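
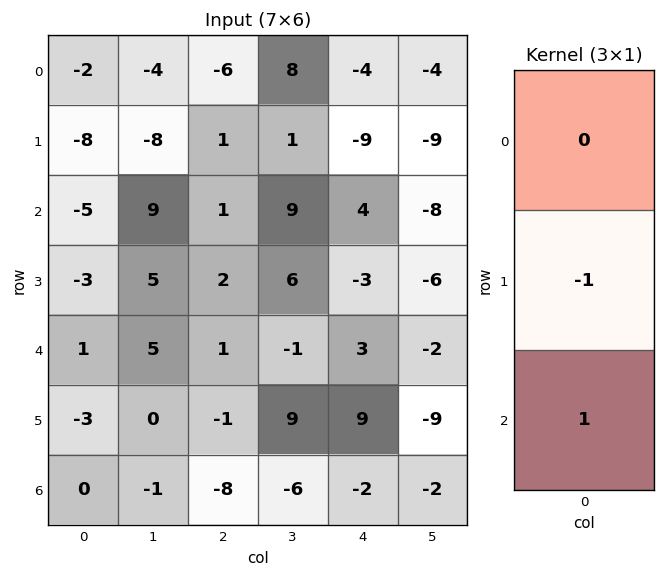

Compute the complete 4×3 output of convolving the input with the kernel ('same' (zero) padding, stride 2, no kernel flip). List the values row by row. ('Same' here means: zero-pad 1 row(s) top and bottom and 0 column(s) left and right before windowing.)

Output[0,0]: The receptive field on the zero-padded input at this output position is [0 / -2 / -8]. Elementwise product with the kernel and sum: -2·-1 + -8·1.

-6 7 -5
2 1 -7
-4 -2 6
0 8 2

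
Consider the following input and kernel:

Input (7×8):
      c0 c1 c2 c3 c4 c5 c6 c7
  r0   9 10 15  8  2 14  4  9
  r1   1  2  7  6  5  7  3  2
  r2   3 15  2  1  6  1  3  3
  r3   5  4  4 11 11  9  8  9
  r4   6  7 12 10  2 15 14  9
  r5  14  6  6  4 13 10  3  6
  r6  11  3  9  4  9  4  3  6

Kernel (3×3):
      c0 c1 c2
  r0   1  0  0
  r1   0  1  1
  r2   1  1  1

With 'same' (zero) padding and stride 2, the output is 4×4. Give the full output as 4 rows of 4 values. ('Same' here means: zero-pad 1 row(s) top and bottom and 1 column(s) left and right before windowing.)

Output[0,0]: The receptive field on the zero-padded input at this output position is [0 0 0 / 0 9 10 / 0 1 2]. Elementwise product with the kernel and sum: 0·1 + 9·1 + 10·1 + 0·1 + 1·1 + 2·1.

22 38 34 25
27 24 44 39
33 42 55 51
14 19 17 19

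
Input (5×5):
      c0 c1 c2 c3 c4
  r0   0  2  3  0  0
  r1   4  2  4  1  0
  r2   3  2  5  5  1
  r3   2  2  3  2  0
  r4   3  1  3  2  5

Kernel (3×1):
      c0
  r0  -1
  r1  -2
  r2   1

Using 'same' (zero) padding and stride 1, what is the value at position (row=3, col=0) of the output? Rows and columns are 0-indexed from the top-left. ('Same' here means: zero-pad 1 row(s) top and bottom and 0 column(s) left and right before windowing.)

The receptive field on the zero-padded input at this output position is [3 / 2 / 3]. Elementwise product with the kernel and sum: 3·-1 + 2·-2 + 3·1.

-4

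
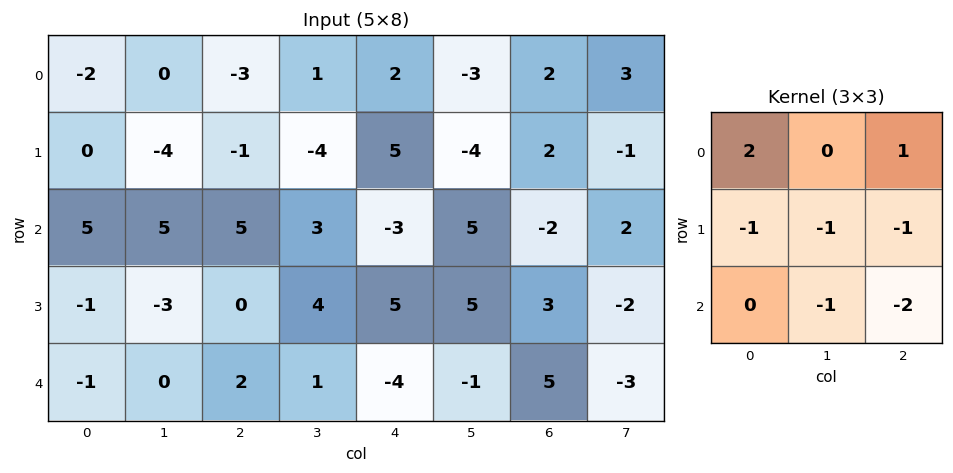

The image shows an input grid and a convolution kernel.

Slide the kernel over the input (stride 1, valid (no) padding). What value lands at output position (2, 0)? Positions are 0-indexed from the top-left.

15

The receptive field on the input at this output position is [5 5 5 / -1 -3 0 / -1 0 2]. Elementwise product with the kernel and sum: 5·2 + 5·1 + -1·-1 + -3·-1 + 0·-1 + 0·-1 + 2·-2.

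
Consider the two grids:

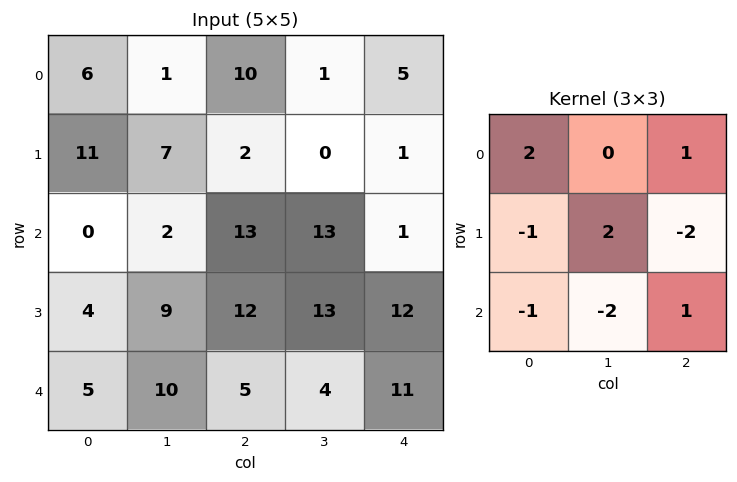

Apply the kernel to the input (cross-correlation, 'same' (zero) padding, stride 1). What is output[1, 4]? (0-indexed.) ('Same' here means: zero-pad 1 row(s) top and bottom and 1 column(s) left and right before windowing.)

The receptive field on the zero-padded input at this output position is [1 5 0 / 0 1 0 / 13 1 0]. Elementwise product with the kernel and sum: 1·2 + 0·1 + 0·-1 + 1·2 + 0·-2 + 13·-1 + 1·-2 + 0·1.

-11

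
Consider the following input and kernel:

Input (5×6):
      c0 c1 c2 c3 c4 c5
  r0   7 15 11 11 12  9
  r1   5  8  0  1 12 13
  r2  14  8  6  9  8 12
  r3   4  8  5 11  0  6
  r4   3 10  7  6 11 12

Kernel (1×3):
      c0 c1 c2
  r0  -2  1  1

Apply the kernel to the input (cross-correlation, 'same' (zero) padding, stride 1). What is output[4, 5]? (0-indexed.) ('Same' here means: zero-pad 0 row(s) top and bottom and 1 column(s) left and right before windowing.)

-10

The receptive field on the zero-padded input at this output position is [11 12 0]. Elementwise product with the kernel and sum: 11·-2 + 12·1 + 0·1.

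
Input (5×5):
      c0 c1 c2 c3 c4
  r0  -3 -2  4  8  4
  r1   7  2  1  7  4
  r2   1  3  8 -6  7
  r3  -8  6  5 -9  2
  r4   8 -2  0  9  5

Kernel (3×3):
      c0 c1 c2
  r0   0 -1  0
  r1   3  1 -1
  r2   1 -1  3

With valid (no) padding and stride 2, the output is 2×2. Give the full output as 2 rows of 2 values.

46 33
-16 16

Output[0,0]: The receptive field on the input at this output position is [-3 -2 4 / 7 2 1 / 1 3 8]. Elementwise product with the kernel and sum: -2·-1 + 7·3 + 2·1 + 1·-1 + 1·1 + 3·-1 + 8·3.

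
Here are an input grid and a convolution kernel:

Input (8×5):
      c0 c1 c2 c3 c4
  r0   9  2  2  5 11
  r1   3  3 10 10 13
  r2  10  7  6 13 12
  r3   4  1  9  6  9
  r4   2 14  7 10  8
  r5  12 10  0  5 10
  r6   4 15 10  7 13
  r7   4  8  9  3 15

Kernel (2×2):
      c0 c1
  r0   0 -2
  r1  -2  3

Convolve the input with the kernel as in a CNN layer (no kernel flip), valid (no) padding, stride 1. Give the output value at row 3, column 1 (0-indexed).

-25

The receptive field on the input at this output position is [1 9 / 14 7]. Elementwise product with the kernel and sum: 9·-2 + 14·-2 + 7·3.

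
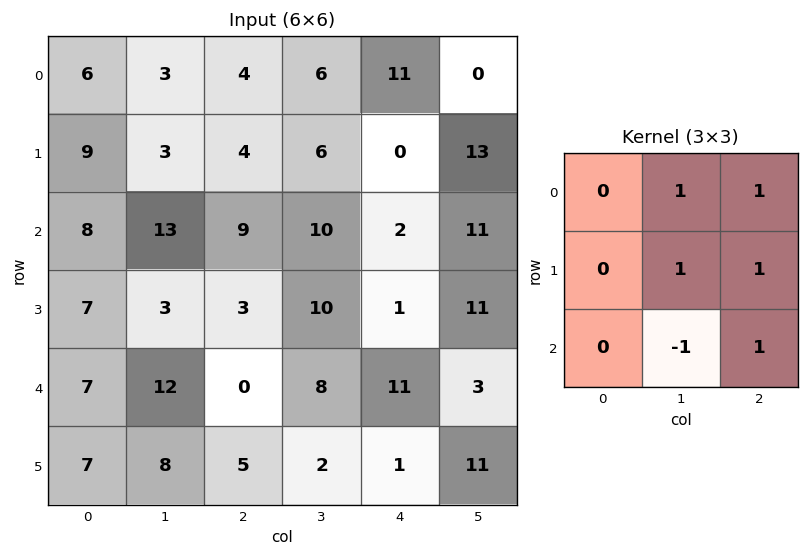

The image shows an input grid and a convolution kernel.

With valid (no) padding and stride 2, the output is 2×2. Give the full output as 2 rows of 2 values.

Output[0,0]: The receptive field on the input at this output position is [6 3 4 / 9 3 4 / 8 13 9]. Elementwise product with the kernel and sum: 3·1 + 4·1 + 3·1 + 4·1 + 13·-1 + 9·1.

10 15
16 26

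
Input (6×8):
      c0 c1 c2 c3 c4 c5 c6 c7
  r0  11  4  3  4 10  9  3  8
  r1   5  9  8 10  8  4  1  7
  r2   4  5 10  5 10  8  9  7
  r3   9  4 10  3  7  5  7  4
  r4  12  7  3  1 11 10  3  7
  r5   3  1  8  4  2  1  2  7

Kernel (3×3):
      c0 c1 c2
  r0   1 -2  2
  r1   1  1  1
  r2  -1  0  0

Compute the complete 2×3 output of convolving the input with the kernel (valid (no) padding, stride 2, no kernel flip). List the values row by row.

Output[0,0]: The receptive field on the input at this output position is [11 4 3 / 5 9 8 / 4 5 10]. Elementwise product with the kernel and sum: 11·1 + 4·-2 + 3·2 + 5·1 + 9·1 + 8·1 + 4·-1.
Output[0,1]: The receptive field on the input at this output position is [3 4 10 / 8 10 8 / 10 5 10]. Elementwise product with the kernel and sum: 3·1 + 4·-2 + 10·2 + 8·1 + 10·1 + 8·1 + 10·-1.

27 31 1
25 37 20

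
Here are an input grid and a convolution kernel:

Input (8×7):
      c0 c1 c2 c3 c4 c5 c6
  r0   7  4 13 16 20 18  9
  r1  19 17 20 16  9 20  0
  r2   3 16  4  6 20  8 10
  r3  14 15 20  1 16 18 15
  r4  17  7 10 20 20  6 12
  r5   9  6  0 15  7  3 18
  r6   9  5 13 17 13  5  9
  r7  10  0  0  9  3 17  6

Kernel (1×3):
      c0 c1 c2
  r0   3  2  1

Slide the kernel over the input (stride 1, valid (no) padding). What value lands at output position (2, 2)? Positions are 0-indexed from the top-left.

The receptive field on the input at this output position is [4 6 20]. Elementwise product with the kernel and sum: 4·3 + 6·2 + 20·1.

44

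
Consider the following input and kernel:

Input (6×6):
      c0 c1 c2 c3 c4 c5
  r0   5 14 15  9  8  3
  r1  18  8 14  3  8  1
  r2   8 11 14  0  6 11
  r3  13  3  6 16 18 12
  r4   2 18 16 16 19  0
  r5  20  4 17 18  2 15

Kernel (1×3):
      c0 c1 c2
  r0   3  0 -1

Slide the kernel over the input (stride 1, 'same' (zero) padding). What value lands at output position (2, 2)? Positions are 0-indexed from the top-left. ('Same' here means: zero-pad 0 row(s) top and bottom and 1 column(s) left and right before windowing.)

The receptive field on the zero-padded input at this output position is [11 14 0]. Elementwise product with the kernel and sum: 11·3 + 0·-1.

33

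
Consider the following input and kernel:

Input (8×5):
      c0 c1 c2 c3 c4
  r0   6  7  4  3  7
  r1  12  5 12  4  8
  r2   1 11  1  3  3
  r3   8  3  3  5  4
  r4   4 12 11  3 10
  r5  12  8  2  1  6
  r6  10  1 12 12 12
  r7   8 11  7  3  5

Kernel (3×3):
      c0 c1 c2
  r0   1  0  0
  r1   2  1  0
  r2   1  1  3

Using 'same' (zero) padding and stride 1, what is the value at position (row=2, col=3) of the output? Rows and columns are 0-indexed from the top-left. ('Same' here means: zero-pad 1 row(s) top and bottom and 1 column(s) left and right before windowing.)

37

The receptive field on the zero-padded input at this output position is [12 4 8 / 1 3 3 / 3 5 4]. Elementwise product with the kernel and sum: 12·1 + 1·2 + 3·1 + 3·1 + 5·1 + 4·3.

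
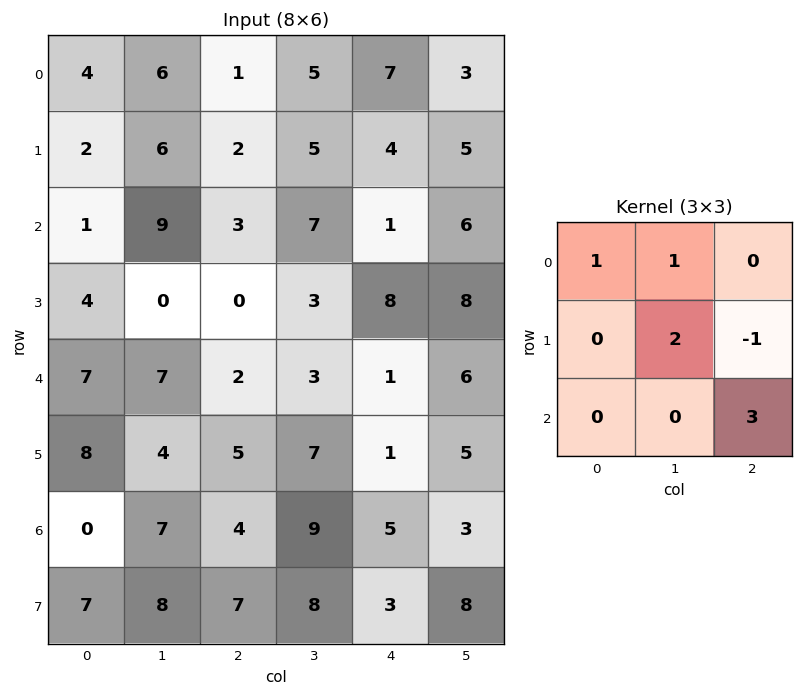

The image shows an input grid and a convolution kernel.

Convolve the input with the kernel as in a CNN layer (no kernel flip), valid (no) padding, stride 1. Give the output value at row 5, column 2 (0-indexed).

The receptive field on the input at this output position is [5 7 1 / 4 9 5 / 7 8 3]. Elementwise product with the kernel and sum: 5·1 + 7·1 + 9·2 + 5·-1 + 3·3.

34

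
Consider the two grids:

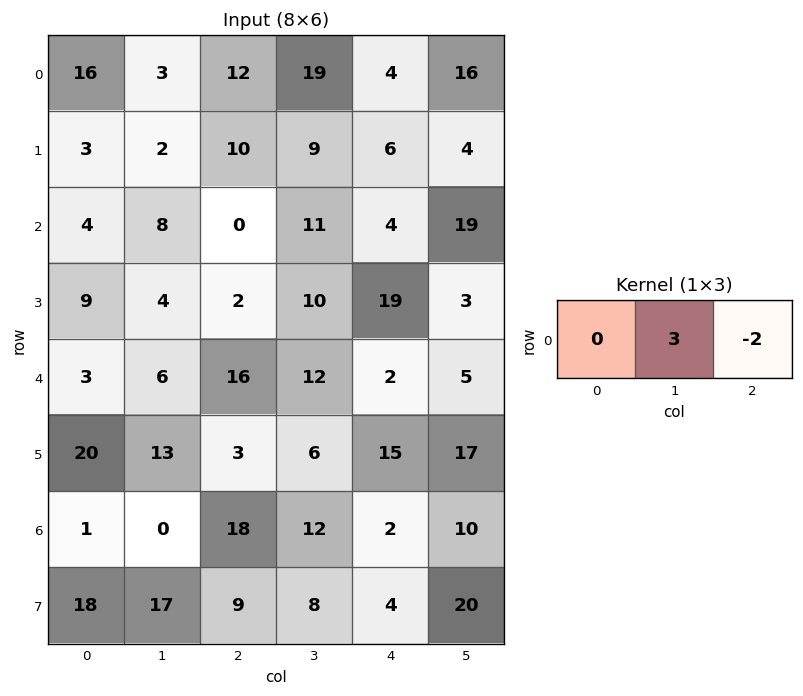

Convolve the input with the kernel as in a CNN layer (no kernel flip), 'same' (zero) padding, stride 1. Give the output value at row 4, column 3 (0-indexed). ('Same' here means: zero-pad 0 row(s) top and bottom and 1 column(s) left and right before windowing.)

32

The receptive field on the zero-padded input at this output position is [16 12 2]. Elementwise product with the kernel and sum: 12·3 + 2·-2.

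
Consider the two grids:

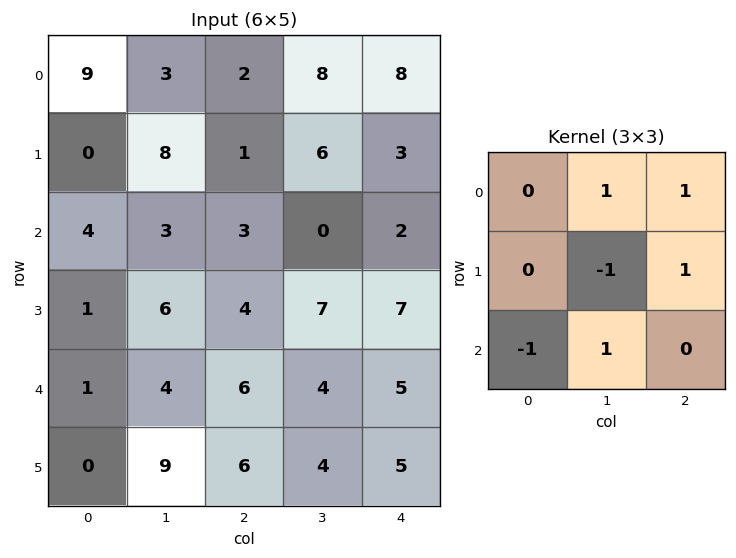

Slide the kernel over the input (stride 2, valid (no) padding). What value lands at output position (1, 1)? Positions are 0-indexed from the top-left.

The receptive field on the input at this output position is [3 0 2 / 4 7 7 / 6 4 5]. Elementwise product with the kernel and sum: 0·1 + 2·1 + 7·-1 + 7·1 + 6·-1 + 4·1.

0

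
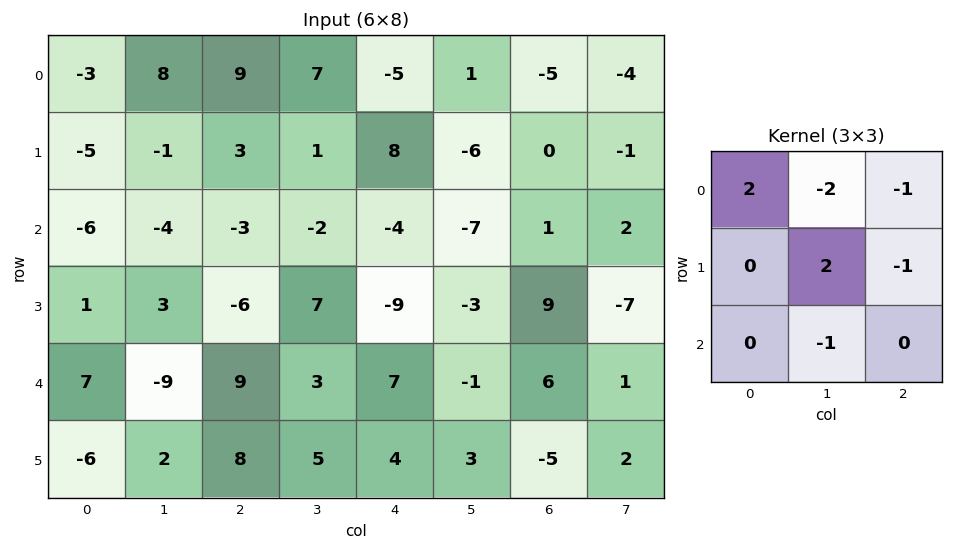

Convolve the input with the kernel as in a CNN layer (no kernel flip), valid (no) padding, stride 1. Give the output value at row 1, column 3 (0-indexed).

The receptive field on the input at this output position is [1 8 -6 / -2 -4 -7 / 7 -9 -3]. Elementwise product with the kernel and sum: 1·2 + 8·-2 + -6·-1 + -4·2 + -7·-1 + -9·-1.

0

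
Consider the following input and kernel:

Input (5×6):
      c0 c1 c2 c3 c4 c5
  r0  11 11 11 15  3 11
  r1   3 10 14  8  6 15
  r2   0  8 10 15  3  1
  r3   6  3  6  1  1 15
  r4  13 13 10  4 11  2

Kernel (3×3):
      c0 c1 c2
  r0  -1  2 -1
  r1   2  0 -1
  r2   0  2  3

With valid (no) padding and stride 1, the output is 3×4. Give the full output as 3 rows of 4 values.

Output[0,0]: The receptive field on the input at this output position is [11 11 11 / 3 10 14 / 0 8 10]. Elementwise product with the kernel and sum: 11·-1 + 11·2 + 11·-1 + 3·2 + 14·-1 + 8·2 + 10·3.
Output[0,1]: The receptive field on the input at this output position is [11 11 15 / 10 14 8 / 8 10 15]. Elementwise product with the kernel and sum: 11·-1 + 11·2 + 15·-1 + 10·2 + 8·-1 + 10·2 + 15·3.

38 73 77 -10
17 26 18 65
68 34 69 5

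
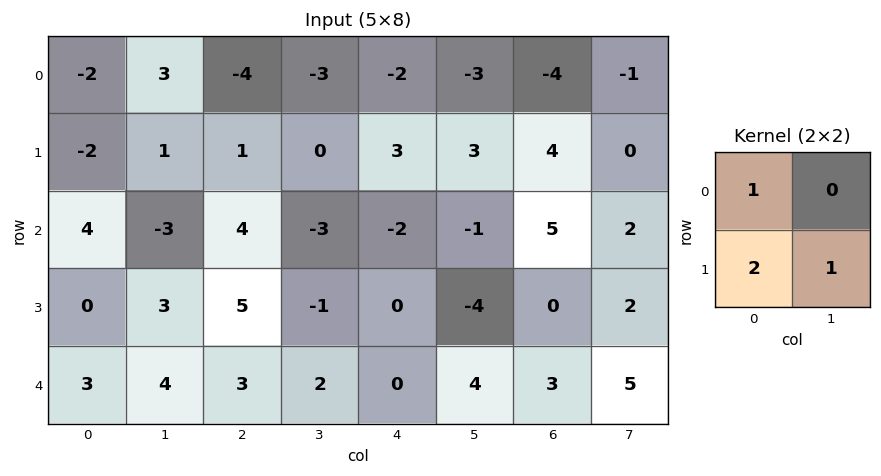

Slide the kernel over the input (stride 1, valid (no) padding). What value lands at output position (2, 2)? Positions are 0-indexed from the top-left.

The receptive field on the input at this output position is [4 -3 / 5 -1]. Elementwise product with the kernel and sum: 4·1 + 5·2 + -1·1.

13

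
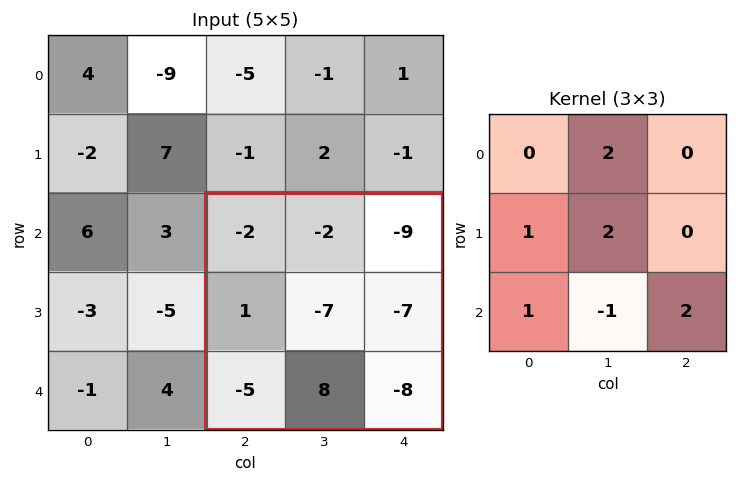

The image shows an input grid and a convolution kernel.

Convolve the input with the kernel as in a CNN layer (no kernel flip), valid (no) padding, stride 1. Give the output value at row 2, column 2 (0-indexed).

The receptive field on the input at this output position is [-2 -2 -9 / 1 -7 -7 / -5 8 -8]. Elementwise product with the kernel and sum: -2·2 + 1·1 + -7·2 + -5·1 + 8·-1 + -8·2.

-46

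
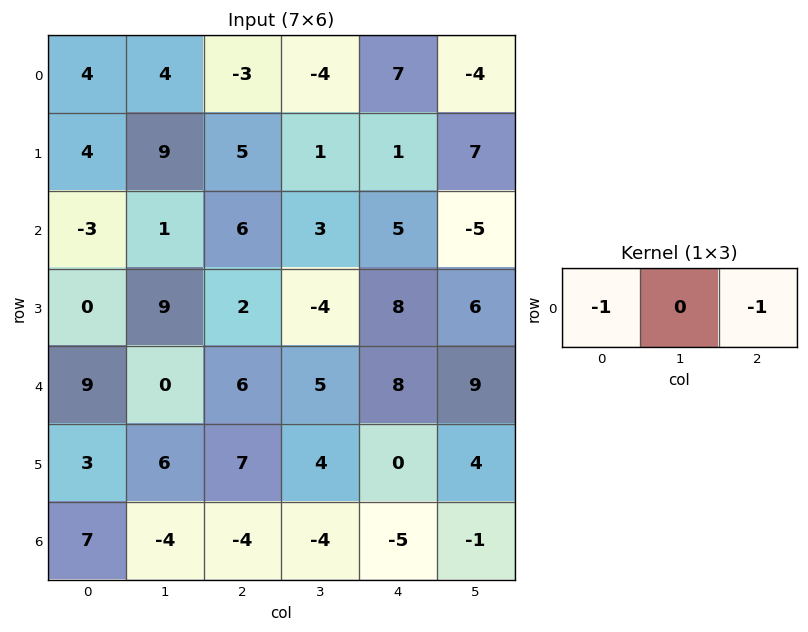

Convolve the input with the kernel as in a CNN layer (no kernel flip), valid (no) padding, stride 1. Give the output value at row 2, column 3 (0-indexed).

The receptive field on the input at this output position is [3 5 -5]. Elementwise product with the kernel and sum: 3·-1 + -5·-1.

2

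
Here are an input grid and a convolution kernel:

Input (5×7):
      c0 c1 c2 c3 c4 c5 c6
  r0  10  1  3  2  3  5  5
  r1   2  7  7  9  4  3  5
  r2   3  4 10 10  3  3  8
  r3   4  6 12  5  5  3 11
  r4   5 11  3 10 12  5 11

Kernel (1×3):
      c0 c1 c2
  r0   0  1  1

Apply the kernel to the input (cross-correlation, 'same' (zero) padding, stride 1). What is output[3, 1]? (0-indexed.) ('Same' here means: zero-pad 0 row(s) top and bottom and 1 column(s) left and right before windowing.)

The receptive field on the zero-padded input at this output position is [4 6 12]. Elementwise product with the kernel and sum: 6·1 + 12·1.

18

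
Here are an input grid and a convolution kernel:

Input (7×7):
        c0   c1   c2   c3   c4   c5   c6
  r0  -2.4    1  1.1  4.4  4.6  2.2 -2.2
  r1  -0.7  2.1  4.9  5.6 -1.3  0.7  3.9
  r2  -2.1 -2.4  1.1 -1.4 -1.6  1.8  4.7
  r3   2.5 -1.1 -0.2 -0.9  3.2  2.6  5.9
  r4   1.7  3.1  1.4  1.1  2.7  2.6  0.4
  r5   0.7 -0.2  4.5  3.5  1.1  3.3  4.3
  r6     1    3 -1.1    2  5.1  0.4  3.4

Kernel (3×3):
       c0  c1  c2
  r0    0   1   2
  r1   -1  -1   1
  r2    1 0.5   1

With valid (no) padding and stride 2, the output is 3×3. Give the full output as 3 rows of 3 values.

Output[0,0]: The receptive field on the input at this output position is [-2.4 1 1.1 / -0.7 2.1 4.9 / -2.1 -2.4 1.1]. Elementwise product with the kernel and sum: 1·1 + 1.1·2 + -0.7·-1 + 2.1·-1 + 4.9·1 + -2.1·1 + -2.4·0.5 + 1.1·1.

4.5 0.6 6.3
2.85 4.35 15.7
11.3 4.6 12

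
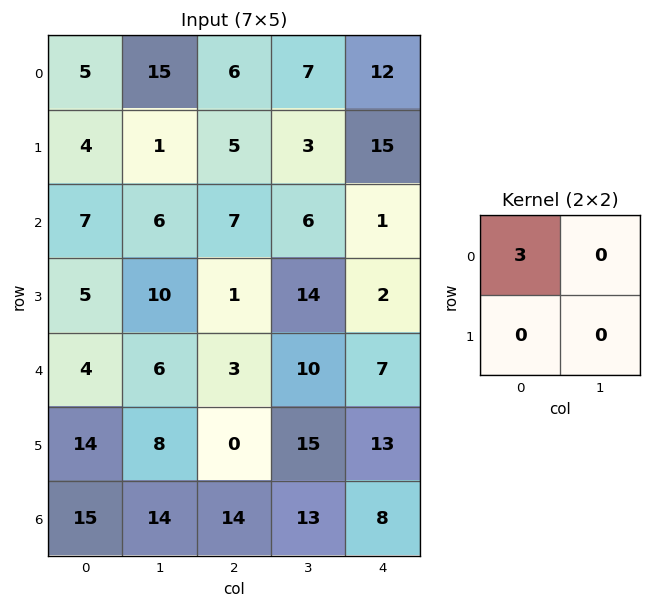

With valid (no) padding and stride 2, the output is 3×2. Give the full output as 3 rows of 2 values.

15 18
21 21
12 9

Output[0,0]: The receptive field on the input at this output position is [5 15 / 4 1]. Elementwise product with the kernel and sum: 5·3.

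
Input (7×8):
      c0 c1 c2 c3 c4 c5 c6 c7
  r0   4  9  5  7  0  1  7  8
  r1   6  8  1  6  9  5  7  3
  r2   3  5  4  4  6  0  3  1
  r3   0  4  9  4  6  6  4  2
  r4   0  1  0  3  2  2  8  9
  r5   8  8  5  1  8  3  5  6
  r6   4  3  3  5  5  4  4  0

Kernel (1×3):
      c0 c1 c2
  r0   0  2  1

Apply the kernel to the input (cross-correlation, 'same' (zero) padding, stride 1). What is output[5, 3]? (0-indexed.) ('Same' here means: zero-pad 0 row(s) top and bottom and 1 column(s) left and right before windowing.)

The receptive field on the zero-padded input at this output position is [5 1 8]. Elementwise product with the kernel and sum: 1·2 + 8·1.

10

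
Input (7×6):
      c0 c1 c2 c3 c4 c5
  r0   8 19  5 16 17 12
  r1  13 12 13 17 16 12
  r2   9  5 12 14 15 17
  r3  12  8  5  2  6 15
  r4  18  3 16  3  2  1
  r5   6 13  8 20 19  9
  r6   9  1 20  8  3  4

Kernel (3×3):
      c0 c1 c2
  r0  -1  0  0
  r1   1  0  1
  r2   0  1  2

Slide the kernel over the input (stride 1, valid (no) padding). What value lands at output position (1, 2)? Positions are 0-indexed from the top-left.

The receptive field on the input at this output position is [13 17 16 / 12 14 15 / 5 2 6]. Elementwise product with the kernel and sum: 13·-1 + 12·1 + 15·1 + 2·1 + 6·2.

28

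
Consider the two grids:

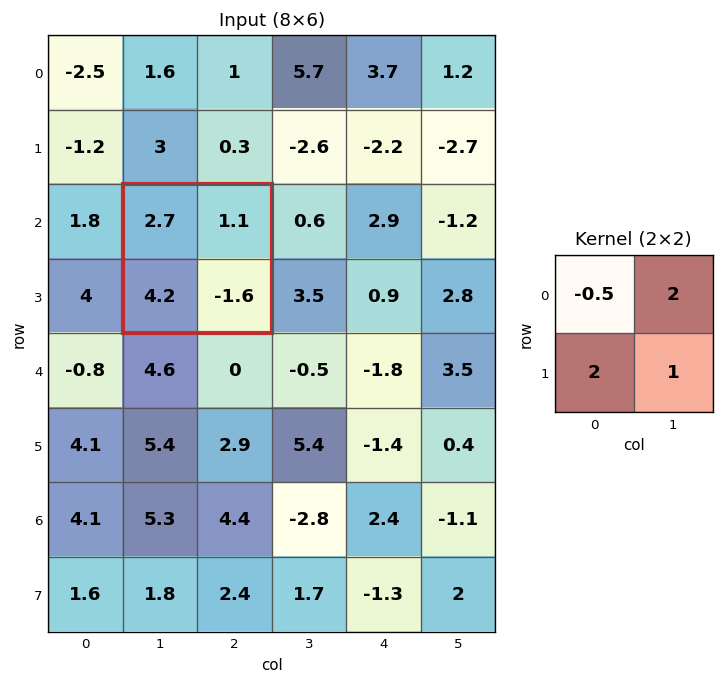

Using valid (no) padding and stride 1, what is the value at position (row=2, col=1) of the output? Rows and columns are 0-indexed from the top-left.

7.65

The receptive field on the input at this output position is [2.7 1.1 / 4.2 -1.6]. Elementwise product with the kernel and sum: 2.7·-0.5 + 1.1·2 + 4.2·2 + -1.6·1.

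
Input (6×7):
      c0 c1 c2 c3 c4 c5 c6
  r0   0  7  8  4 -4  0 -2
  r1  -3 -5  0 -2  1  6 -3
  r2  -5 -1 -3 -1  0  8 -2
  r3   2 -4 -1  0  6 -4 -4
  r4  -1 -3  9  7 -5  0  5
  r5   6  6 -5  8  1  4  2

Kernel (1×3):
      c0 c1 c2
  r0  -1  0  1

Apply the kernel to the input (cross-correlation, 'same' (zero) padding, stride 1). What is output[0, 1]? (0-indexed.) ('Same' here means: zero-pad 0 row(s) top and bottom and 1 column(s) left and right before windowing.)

The receptive field on the zero-padded input at this output position is [0 7 8]. Elementwise product with the kernel and sum: 0·-1 + 8·1.

8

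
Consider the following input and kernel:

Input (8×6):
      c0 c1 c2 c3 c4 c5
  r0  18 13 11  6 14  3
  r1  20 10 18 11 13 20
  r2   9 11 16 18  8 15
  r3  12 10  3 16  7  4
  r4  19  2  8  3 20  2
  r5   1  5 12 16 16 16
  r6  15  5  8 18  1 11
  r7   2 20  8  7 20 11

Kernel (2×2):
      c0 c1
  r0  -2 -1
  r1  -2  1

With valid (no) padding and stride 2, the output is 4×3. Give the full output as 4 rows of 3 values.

Output[0,0]: The receptive field on the input at this output position is [18 13 / 20 10]. Elementwise product with the kernel and sum: 18·-2 + 13·-1 + 20·-2 + 10·1.
Output[0,1]: The receptive field on the input at this output position is [11 6 / 18 11]. Elementwise product with the kernel and sum: 11·-2 + 6·-1 + 18·-2 + 11·1.

-79 -53 -37
-43 -40 -41
-37 -27 -58
-19 -43 -42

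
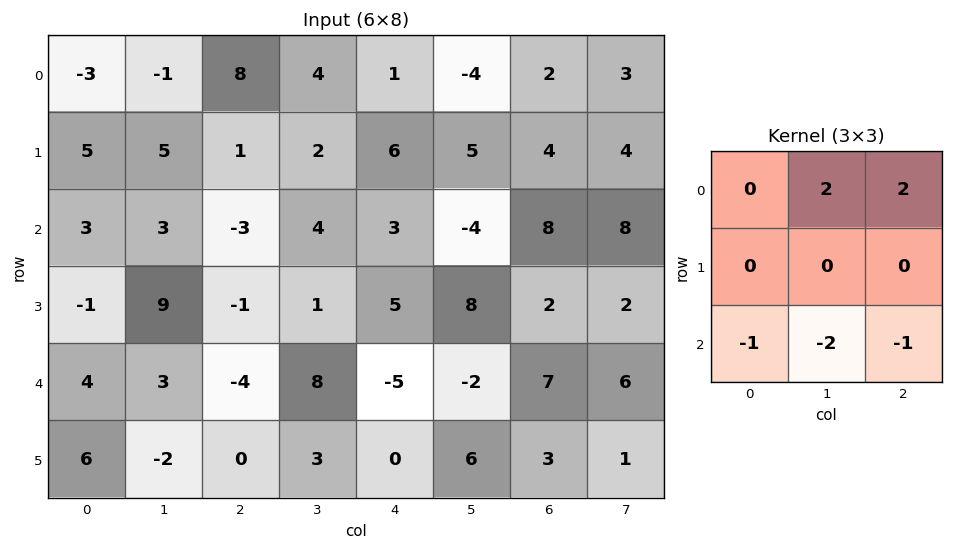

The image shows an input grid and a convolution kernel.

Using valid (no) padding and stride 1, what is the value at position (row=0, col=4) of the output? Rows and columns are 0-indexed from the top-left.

The receptive field on the input at this output position is [1 -4 2 / 6 5 4 / 3 -4 8]. Elementwise product with the kernel and sum: -4·2 + 2·2 + 3·-1 + -4·-2 + 8·-1.

-7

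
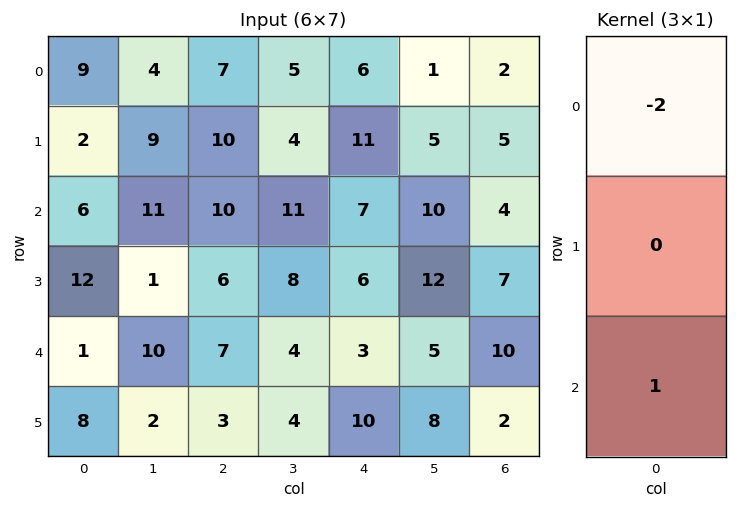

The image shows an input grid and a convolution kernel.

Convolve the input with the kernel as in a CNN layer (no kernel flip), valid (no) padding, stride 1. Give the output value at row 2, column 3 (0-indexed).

-18

The receptive field on the input at this output position is [11 / 8 / 4]. Elementwise product with the kernel and sum: 11·-2 + 4·1.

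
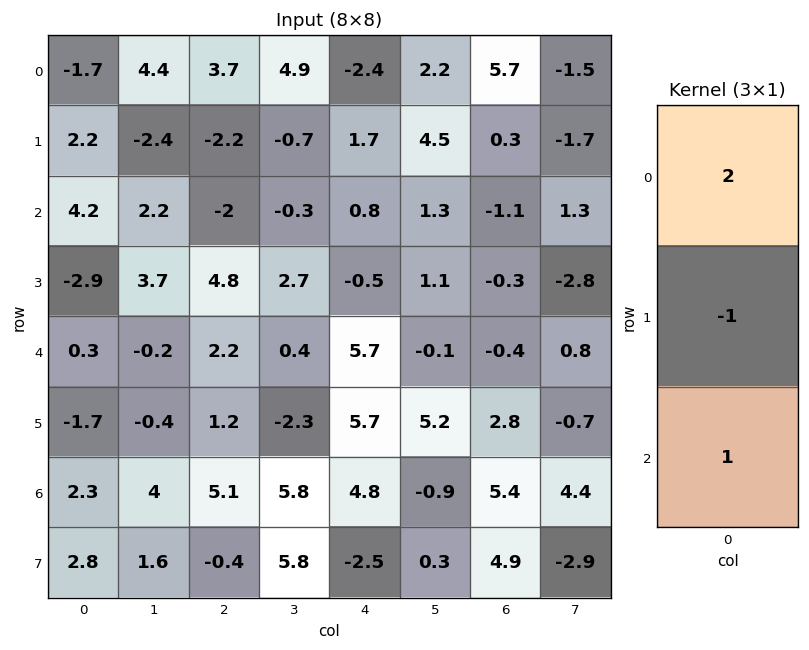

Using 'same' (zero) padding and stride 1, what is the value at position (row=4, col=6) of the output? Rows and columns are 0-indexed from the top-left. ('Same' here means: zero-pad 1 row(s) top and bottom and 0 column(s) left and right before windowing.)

The receptive field on the zero-padded input at this output position is [-0.3 / -0.4 / 2.8]. Elementwise product with the kernel and sum: -0.3·2 + -0.4·-1 + 2.8·1.

2.6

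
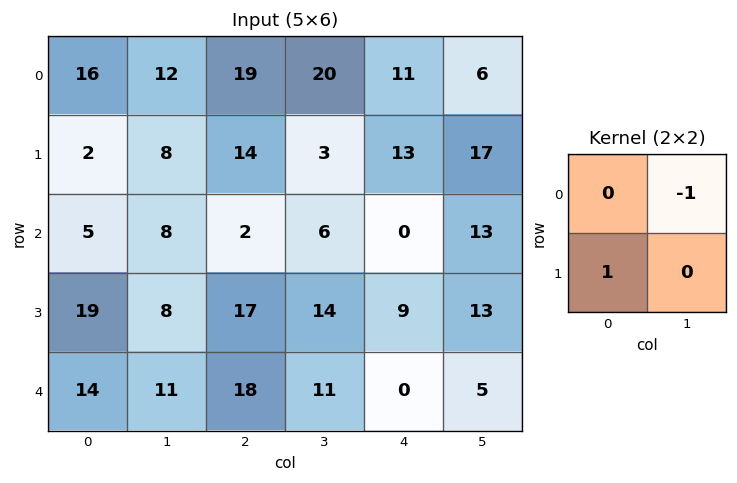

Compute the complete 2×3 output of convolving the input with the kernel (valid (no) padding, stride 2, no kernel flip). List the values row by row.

-10 -6 7
11 11 -4

Output[0,0]: The receptive field on the input at this output position is [16 12 / 2 8]. Elementwise product with the kernel and sum: 12·-1 + 2·1.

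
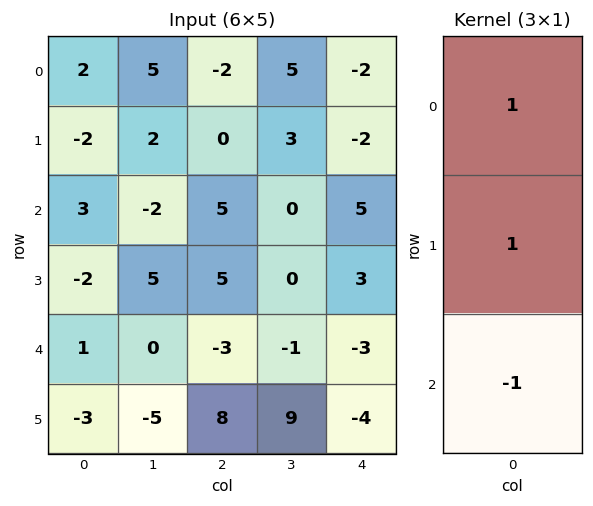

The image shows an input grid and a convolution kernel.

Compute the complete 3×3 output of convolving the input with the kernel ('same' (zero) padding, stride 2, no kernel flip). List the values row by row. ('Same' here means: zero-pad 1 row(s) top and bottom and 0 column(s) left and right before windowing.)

Output[0,0]: The receptive field on the zero-padded input at this output position is [0 / 2 / -2]. Elementwise product with the kernel and sum: 0·1 + 2·1 + -2·-1.

4 -2 0
3 0 0
2 -6 4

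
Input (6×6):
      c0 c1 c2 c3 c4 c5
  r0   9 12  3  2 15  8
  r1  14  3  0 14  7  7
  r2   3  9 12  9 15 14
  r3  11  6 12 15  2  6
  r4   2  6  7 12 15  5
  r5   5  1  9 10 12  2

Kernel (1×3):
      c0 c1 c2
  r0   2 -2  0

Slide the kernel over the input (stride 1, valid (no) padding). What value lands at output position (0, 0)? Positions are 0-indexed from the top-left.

The receptive field on the input at this output position is [9 12 3]. Elementwise product with the kernel and sum: 9·2 + 12·-2.

-6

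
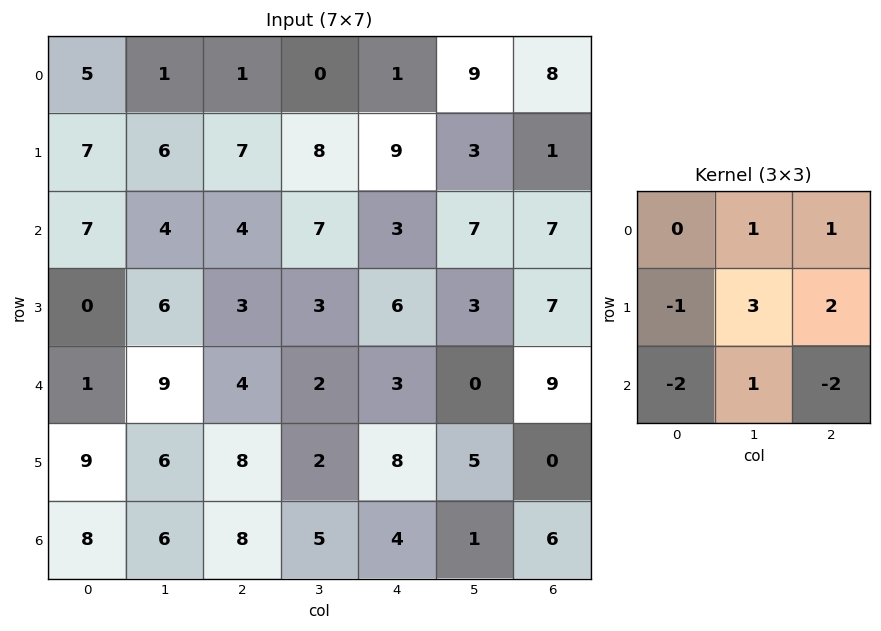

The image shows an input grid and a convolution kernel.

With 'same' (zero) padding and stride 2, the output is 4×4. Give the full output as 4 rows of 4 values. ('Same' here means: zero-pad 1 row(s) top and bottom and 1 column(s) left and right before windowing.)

Output[0,0]: The receptive field on the zero-padded input at this output position is [0 0 0 / 0 5 1 / 0 7 6]. Elementwise product with the kernel and sum: 0·1 + 0·1 + 0·-1 + 5·3 + 1·2 + 0·-2 + 7·1 + 6·-2.

12 -19 8 10
30 22 22 16
24 5 10 24
51 38 22 17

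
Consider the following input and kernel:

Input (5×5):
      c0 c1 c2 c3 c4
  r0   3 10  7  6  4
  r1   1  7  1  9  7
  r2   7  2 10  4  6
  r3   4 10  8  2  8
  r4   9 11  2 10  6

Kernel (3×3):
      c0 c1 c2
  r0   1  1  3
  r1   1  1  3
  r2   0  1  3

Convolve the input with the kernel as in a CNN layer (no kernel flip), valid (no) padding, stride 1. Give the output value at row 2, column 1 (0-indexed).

80

The receptive field on the input at this output position is [2 10 4 / 10 8 2 / 11 2 10]. Elementwise product with the kernel and sum: 2·1 + 10·1 + 4·3 + 10·1 + 8·1 + 2·3 + 2·1 + 10·3.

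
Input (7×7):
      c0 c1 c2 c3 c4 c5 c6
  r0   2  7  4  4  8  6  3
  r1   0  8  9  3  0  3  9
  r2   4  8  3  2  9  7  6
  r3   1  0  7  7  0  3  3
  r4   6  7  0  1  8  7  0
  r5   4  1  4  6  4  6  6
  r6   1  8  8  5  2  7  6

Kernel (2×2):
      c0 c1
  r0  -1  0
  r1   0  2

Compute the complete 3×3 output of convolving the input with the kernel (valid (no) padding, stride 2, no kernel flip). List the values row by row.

Output[0,0]: The receptive field on the input at this output position is [2 7 / 0 8]. Elementwise product with the kernel and sum: 2·-1 + 8·2.

14 2 -2
-4 11 -3
-4 12 4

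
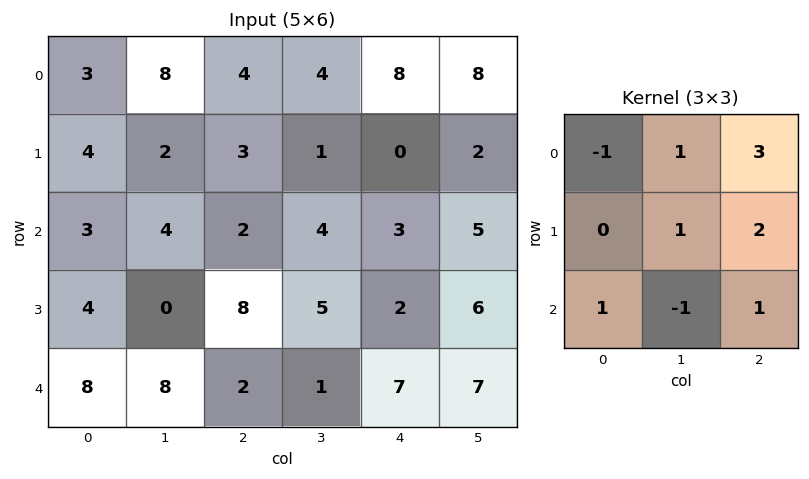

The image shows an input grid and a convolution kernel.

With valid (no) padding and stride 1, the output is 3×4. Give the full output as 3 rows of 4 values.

Output[0,0]: The receptive field on the input at this output position is [3 8 4 / 4 2 3 / 3 4 2]. Elementwise product with the kernel and sum: 3·-1 + 8·1 + 4·3 + 2·1 + 3·2 + 3·1 + 4·-1 + 2·1.

26 19 26 38
27 11 13 27
25 35 28 29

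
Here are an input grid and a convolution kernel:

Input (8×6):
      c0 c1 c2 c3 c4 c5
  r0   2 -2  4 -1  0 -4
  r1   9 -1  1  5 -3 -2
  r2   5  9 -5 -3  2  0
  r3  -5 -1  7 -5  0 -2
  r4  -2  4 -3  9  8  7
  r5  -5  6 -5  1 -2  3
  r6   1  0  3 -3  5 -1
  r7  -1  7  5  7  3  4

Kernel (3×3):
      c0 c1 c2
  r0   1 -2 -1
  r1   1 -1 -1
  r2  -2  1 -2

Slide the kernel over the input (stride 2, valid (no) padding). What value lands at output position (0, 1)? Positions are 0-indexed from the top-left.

8

The receptive field on the input at this output position is [4 -1 0 / 1 5 -3 / -5 -3 2]. Elementwise product with the kernel and sum: 4·1 + -1·-2 + 0·-1 + 1·1 + 5·-1 + -3·-1 + -5·-2 + -3·1 + 2·-2.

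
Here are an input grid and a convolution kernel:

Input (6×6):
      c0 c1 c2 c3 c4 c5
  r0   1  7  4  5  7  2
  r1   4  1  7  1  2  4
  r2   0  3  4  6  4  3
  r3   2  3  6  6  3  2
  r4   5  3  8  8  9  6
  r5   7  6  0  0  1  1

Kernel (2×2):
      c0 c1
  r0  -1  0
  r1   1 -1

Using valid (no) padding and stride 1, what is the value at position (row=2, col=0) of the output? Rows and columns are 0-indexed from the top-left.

-1

The receptive field on the input at this output position is [0 3 / 2 3]. Elementwise product with the kernel and sum: 0·-1 + 2·1 + 3·-1.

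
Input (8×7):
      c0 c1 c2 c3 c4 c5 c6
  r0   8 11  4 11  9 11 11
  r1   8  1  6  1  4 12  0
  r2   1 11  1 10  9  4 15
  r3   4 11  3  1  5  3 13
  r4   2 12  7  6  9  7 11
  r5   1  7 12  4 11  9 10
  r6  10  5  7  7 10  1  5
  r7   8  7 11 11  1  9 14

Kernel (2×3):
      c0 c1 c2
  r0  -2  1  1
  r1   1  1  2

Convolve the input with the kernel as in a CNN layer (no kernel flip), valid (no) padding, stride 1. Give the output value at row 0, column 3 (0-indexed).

27

The receptive field on the input at this output position is [11 9 11 / 1 4 12]. Elementwise product with the kernel and sum: 11·-2 + 9·1 + 11·1 + 1·1 + 4·1 + 12·2.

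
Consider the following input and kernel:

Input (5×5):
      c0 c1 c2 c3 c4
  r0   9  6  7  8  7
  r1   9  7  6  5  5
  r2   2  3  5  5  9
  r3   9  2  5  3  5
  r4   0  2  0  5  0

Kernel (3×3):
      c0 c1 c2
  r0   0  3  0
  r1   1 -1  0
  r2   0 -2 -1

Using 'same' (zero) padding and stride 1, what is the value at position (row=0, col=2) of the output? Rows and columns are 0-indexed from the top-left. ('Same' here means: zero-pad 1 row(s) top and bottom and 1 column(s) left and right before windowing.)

-18

The receptive field on the zero-padded input at this output position is [0 0 0 / 6 7 8 / 7 6 5]. Elementwise product with the kernel and sum: 0·3 + 6·1 + 7·-1 + 6·-2 + 5·-1.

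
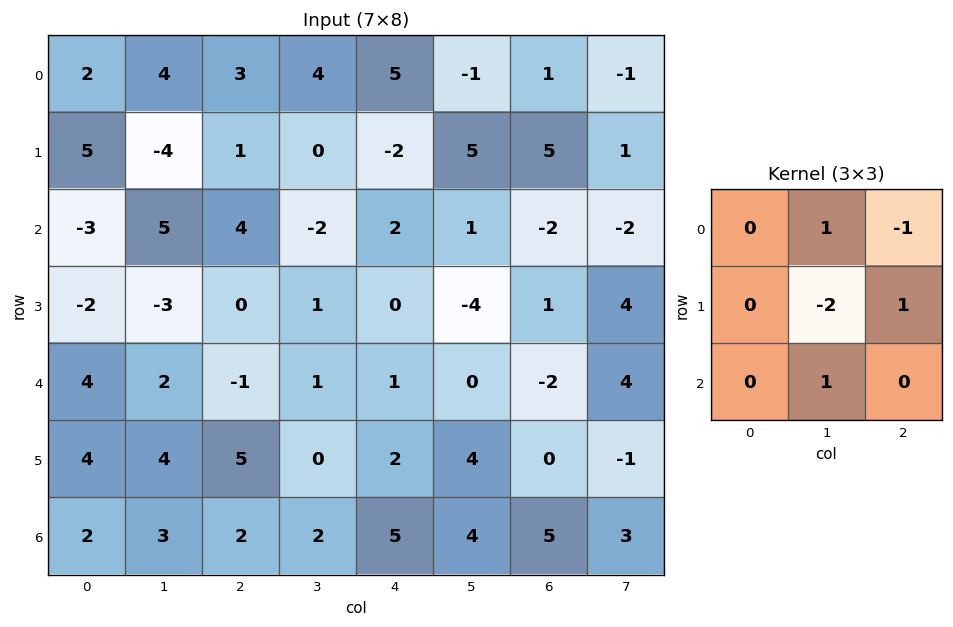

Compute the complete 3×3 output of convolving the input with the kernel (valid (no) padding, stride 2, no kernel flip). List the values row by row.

15 -5 -6
9 -5 12
3 4 -2

Output[0,0]: The receptive field on the input at this output position is [2 4 3 / 5 -4 1 / -3 5 4]. Elementwise product with the kernel and sum: 4·1 + 3·-1 + -4·-2 + 1·1 + 5·1.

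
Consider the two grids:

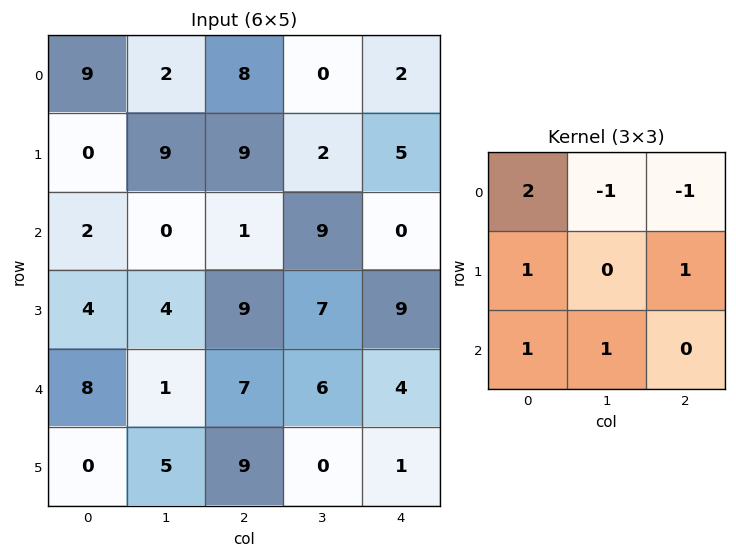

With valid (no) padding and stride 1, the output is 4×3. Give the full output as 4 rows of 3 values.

19 8 38
-7 29 28
25 9 24
15 13 22

Output[0,0]: The receptive field on the input at this output position is [9 2 8 / 0 9 9 / 2 0 1]. Elementwise product with the kernel and sum: 9·2 + 2·-1 + 8·-1 + 0·1 + 9·1 + 2·1 + 0·1.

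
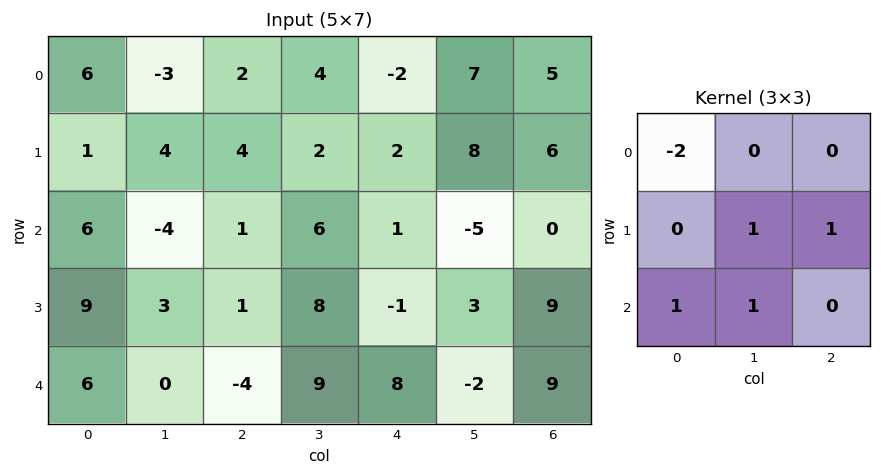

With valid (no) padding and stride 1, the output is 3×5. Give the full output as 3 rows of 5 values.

Output[0,0]: The receptive field on the input at this output position is [6 -3 2 / 1 4 4 / 6 -4 1]. Elementwise product with the kernel and sum: 6·-2 + 4·1 + 4·1 + 6·1 + -4·1.

-2 9 7 9 14
7 3 8 -1 -7
-2 13 10 7 16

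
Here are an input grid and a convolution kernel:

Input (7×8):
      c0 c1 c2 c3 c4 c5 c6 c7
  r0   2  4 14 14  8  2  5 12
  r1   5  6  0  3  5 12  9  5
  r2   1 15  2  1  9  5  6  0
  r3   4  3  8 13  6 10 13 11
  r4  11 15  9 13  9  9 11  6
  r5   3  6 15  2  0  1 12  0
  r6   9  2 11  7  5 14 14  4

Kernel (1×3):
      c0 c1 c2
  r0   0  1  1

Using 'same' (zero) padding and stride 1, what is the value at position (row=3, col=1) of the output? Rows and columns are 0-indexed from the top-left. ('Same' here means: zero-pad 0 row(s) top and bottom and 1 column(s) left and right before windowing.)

The receptive field on the zero-padded input at this output position is [4 3 8]. Elementwise product with the kernel and sum: 3·1 + 8·1.

11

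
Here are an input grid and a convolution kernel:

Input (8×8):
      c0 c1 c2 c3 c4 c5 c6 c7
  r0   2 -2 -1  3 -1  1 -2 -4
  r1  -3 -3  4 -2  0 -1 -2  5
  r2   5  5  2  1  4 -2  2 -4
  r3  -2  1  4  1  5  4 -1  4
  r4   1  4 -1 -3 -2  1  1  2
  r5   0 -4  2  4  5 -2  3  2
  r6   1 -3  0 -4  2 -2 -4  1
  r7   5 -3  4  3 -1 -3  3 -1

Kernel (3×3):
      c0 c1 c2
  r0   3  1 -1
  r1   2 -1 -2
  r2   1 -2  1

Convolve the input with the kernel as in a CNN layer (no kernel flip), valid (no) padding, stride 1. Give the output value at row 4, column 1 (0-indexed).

The receptive field on the input at this output position is [4 -1 -3 / -4 2 4 / -3 0 -4]. Elementwise product with the kernel and sum: 4·3 + -1·1 + -3·-1 + -4·2 + 2·-1 + 4·-2 + -3·1 + 0·-2 + -4·1.

-11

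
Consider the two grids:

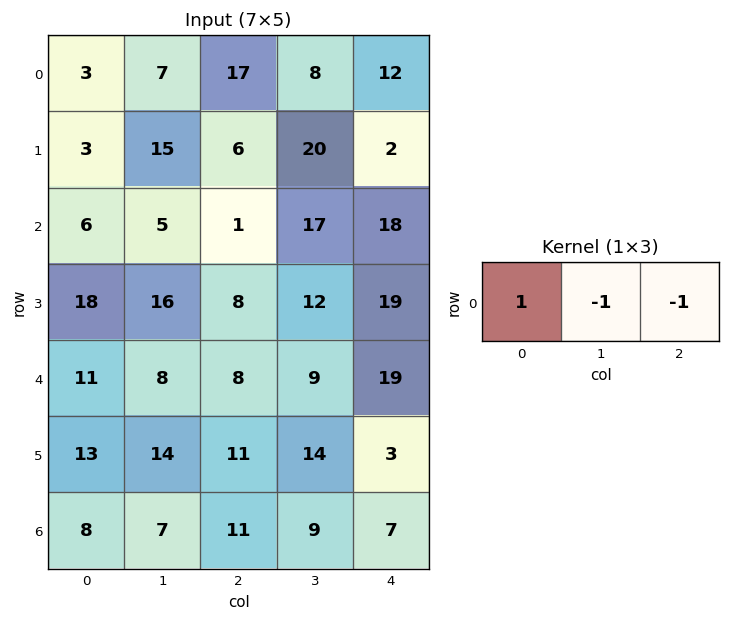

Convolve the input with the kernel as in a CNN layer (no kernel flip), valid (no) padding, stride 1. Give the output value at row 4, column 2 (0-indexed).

The receptive field on the input at this output position is [8 9 19]. Elementwise product with the kernel and sum: 8·1 + 9·-1 + 19·-1.

-20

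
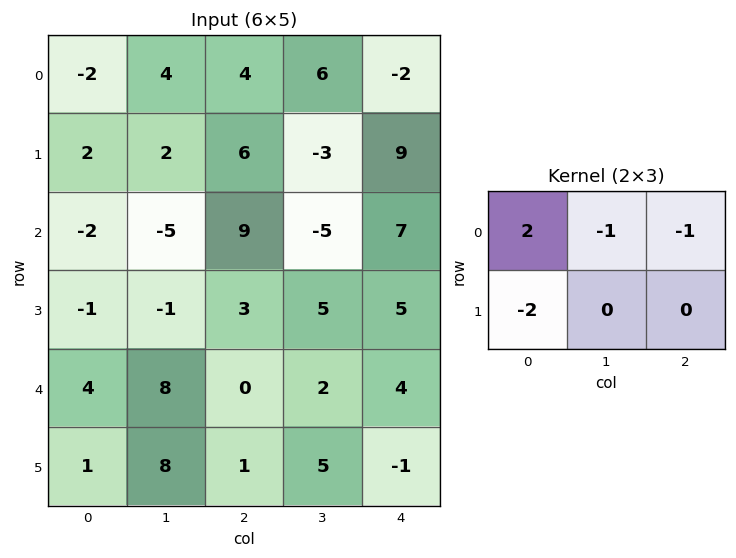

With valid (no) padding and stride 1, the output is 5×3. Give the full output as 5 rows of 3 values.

-16 -6 -8
0 11 -12
-6 -12 10
-12 -26 -4
-2 -2 -8

Output[0,0]: The receptive field on the input at this output position is [-2 4 4 / 2 2 6]. Elementwise product with the kernel and sum: -2·2 + 4·-1 + 4·-1 + 2·-2.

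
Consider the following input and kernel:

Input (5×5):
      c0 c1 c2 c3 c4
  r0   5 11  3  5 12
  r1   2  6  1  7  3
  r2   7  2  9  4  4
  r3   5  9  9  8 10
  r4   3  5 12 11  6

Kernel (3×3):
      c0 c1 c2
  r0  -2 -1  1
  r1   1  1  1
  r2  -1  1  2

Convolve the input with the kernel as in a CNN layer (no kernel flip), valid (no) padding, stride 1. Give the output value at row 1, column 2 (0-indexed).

30

The receptive field on the input at this output position is [1 7 3 / 9 4 4 / 9 8 10]. Elementwise product with the kernel and sum: 1·-2 + 7·-1 + 3·1 + 9·1 + 4·1 + 4·1 + 9·-1 + 8·1 + 10·2.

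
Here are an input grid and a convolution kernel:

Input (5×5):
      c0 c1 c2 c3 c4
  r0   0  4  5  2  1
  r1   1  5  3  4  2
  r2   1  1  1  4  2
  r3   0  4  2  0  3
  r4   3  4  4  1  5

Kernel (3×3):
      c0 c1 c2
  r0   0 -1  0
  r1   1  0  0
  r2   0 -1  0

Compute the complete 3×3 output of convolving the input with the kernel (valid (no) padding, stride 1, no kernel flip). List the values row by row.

-4 -1 -3
-8 -4 -3
-5 -1 -3

Output[0,0]: The receptive field on the input at this output position is [0 4 5 / 1 5 3 / 1 1 1]. Elementwise product with the kernel and sum: 4·-1 + 1·1 + 1·-1.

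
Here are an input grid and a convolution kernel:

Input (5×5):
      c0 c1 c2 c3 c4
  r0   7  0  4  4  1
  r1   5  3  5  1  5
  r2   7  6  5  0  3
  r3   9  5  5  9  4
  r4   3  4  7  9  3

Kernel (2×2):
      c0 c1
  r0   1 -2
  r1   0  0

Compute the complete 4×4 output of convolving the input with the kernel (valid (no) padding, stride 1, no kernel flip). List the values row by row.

Output[0,0]: The receptive field on the input at this output position is [7 0 / 5 3]. Elementwise product with the kernel and sum: 7·1 + 0·-2.
Output[0,1]: The receptive field on the input at this output position is [0 4 / 3 5]. Elementwise product with the kernel and sum: 0·1 + 4·-2.

7 -8 -4 2
-1 -7 3 -9
-5 -4 5 -6
-1 -5 -13 1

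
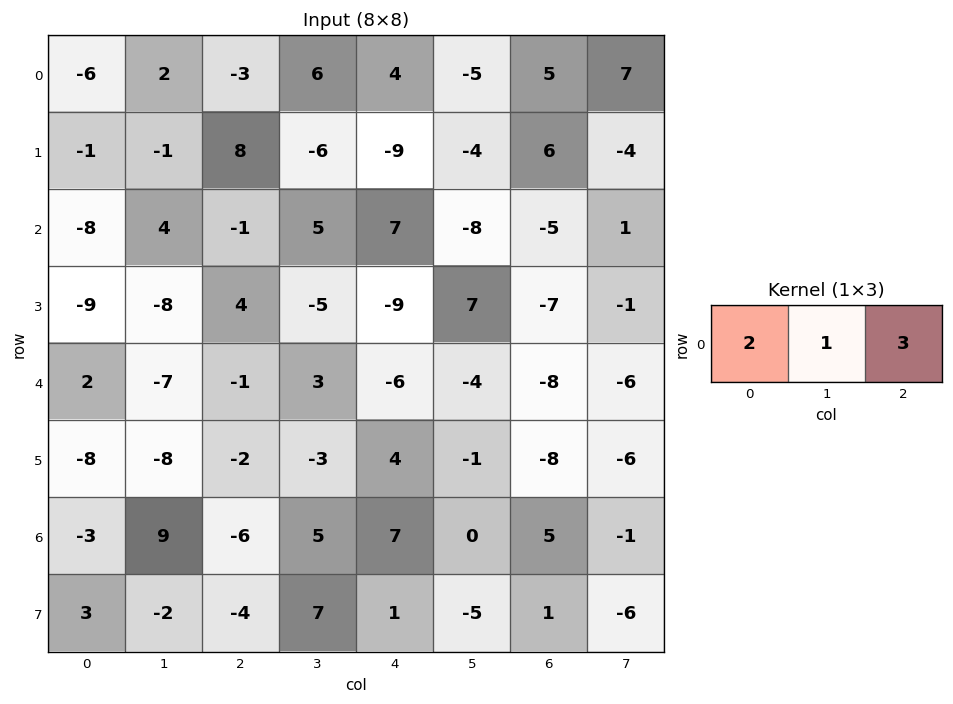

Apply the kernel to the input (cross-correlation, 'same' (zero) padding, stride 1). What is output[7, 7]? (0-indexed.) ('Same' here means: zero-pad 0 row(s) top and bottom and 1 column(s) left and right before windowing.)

The receptive field on the zero-padded input at this output position is [1 -6 0]. Elementwise product with the kernel and sum: 1·2 + -6·1 + 0·3.

-4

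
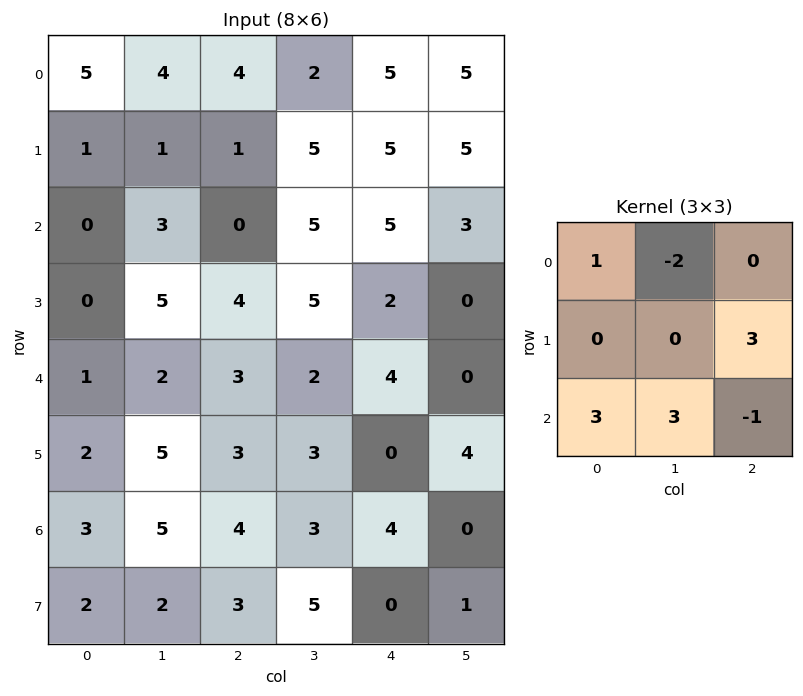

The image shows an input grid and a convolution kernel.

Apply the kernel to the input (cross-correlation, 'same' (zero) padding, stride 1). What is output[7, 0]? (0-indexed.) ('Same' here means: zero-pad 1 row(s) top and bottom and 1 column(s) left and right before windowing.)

The receptive field on the zero-padded input at this output position is [0 3 5 / 0 2 2 / 0 0 0]. Elementwise product with the kernel and sum: 0·1 + 3·-2 + 2·3 + 0·3 + 0·3 + 0·-1.

0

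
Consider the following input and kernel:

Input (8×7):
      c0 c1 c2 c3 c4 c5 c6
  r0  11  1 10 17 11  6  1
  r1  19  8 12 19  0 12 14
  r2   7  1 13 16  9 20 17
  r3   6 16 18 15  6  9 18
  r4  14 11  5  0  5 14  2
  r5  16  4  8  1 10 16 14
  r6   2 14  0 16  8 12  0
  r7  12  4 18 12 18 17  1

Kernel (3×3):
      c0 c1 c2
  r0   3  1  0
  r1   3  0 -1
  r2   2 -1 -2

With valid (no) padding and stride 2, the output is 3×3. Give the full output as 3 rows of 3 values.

66 75 -11
29 103 39
83 -3 49

Output[0,0]: The receptive field on the input at this output position is [11 1 10 / 19 8 12 / 7 1 13]. Elementwise product with the kernel and sum: 11·3 + 1·1 + 19·3 + 12·-1 + 7·2 + 1·-1 + 13·-2.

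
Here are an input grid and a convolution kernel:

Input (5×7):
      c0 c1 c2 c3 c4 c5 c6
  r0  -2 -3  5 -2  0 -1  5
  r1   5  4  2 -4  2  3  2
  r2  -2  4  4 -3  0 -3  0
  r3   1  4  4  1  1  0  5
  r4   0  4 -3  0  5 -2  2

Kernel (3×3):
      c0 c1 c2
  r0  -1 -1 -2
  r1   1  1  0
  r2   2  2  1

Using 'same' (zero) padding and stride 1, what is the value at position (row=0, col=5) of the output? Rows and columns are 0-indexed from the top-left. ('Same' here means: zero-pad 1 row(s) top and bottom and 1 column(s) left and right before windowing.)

11

The receptive field on the zero-padded input at this output position is [0 0 0 / 0 -1 5 / 2 3 2]. Elementwise product with the kernel and sum: 0·-1 + 0·-1 + 0·-2 + 0·1 + -1·1 + 2·2 + 3·2 + 2·1.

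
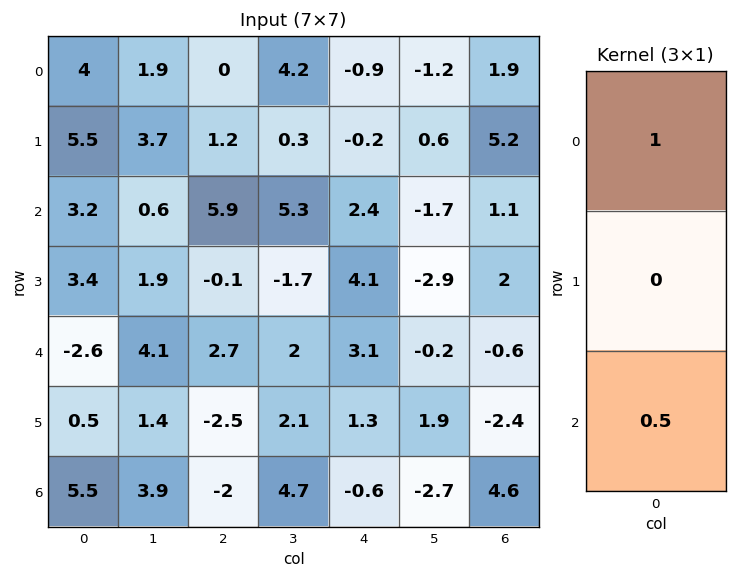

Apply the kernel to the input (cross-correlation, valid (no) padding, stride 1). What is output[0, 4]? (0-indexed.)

The receptive field on the input at this output position is [-0.9 / -0.2 / 2.4]. Elementwise product with the kernel and sum: -0.9·1 + 2.4·0.5.

0.3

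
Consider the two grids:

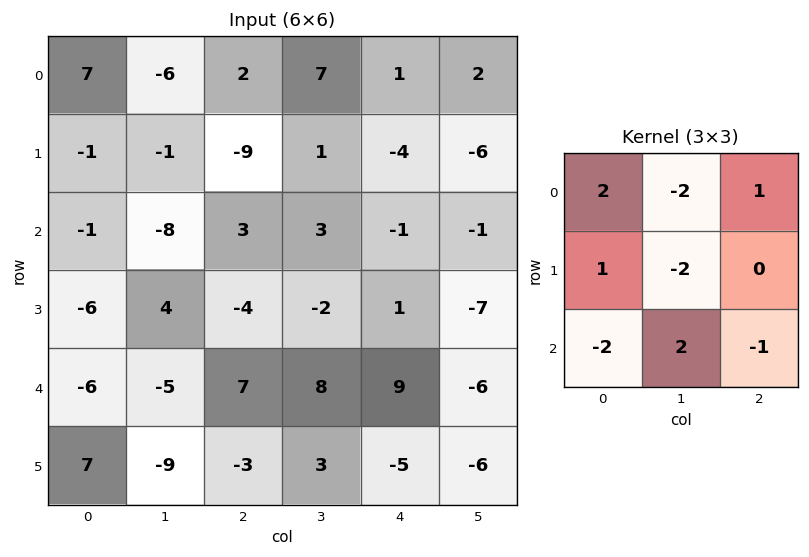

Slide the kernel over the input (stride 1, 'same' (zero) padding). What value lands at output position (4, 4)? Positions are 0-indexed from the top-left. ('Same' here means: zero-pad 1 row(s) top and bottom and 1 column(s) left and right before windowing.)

-33

The receptive field on the zero-padded input at this output position is [-2 1 -7 / 8 9 -6 / 3 -5 -6]. Elementwise product with the kernel and sum: -2·2 + 1·-2 + -7·1 + 8·1 + 9·-2 + 3·-2 + -5·2 + -6·-1.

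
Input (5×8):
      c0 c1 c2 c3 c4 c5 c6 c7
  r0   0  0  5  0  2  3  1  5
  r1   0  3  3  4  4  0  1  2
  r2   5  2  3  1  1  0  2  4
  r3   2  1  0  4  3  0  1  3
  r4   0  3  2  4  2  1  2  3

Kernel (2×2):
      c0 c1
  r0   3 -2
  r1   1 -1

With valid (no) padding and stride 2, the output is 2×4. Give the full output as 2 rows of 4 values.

Output[0,0]: The receptive field on the input at this output position is [0 0 / 0 3]. Elementwise product with the kernel and sum: 0·3 + 0·-2 + 0·1 + 3·-1.

-3 14 4 -8
12 3 6 -4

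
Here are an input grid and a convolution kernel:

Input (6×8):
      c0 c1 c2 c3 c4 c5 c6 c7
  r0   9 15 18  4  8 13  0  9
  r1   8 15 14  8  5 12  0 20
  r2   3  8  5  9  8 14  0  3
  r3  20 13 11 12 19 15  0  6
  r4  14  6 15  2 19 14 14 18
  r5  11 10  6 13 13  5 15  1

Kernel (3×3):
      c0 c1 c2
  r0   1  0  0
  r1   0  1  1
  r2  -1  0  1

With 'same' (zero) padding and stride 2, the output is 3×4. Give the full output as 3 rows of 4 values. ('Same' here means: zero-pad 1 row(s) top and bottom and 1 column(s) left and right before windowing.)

39 15 25 17
24 28 33 6
30 33 37 43

Output[0,0]: The receptive field on the zero-padded input at this output position is [0 0 0 / 0 9 15 / 0 8 15]. Elementwise product with the kernel and sum: 0·1 + 9·1 + 15·1 + 0·-1 + 15·1.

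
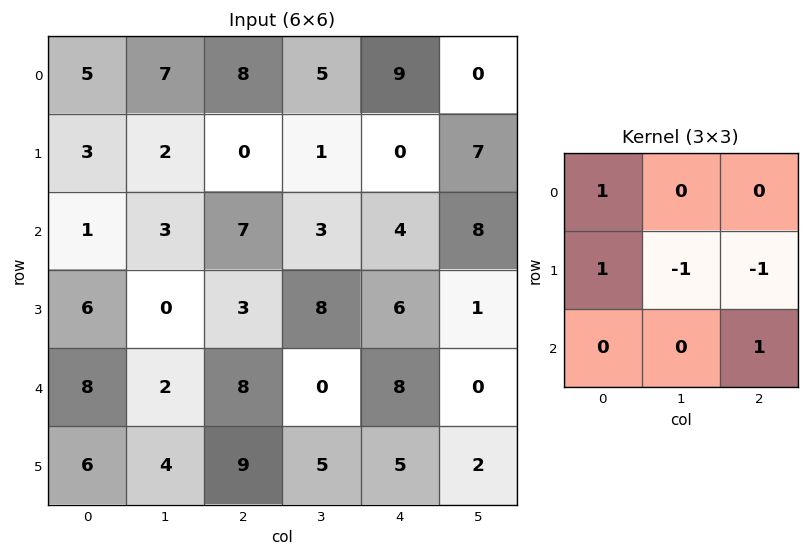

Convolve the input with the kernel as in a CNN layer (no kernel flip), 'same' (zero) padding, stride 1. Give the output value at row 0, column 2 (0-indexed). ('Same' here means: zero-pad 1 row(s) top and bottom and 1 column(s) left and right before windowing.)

The receptive field on the zero-padded input at this output position is [0 0 0 / 7 8 5 / 2 0 1]. Elementwise product with the kernel and sum: 0·1 + 7·1 + 8·-1 + 5·-1 + 1·1.

-5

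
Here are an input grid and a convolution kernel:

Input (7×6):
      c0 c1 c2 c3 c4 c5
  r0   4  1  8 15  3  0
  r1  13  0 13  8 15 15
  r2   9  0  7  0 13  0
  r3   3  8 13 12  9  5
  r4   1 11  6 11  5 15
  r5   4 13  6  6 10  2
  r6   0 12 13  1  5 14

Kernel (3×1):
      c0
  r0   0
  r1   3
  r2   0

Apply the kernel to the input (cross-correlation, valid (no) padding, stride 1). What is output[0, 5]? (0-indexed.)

The receptive field on the input at this output position is [0 / 15 / 0]. Elementwise product with the kernel and sum: 15·3.

45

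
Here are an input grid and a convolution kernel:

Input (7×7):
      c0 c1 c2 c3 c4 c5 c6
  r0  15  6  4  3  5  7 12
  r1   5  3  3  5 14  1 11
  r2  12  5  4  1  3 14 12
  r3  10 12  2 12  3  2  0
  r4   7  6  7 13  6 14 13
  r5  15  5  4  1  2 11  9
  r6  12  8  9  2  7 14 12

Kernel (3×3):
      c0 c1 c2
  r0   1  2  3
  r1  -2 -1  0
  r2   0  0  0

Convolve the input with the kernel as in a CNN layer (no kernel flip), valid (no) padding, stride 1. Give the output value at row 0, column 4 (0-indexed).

26

The receptive field on the input at this output position is [5 7 12 / 14 1 11 / 3 14 12]. Elementwise product with the kernel and sum: 5·1 + 7·2 + 12·3 + 14·-2 + 1·-1.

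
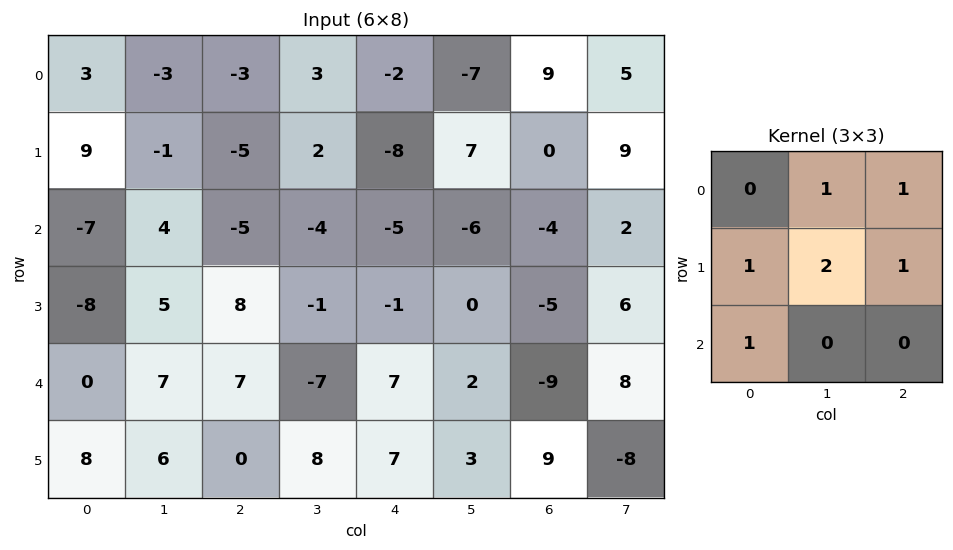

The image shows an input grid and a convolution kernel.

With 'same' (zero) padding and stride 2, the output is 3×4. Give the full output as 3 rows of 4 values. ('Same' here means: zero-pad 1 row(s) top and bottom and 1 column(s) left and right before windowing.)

Output[0,0]: The receptive field on the zero-padded input at this output position is [0 0 0 / 0 3 -3 / 0 9 -1]. Elementwise product with the kernel and sum: 0·1 + 0·1 + 0·1 + 3·2 + -3·1 + 0·1.

3 -7 -6 23
-2 -8 -22 -3
4 27 16 -4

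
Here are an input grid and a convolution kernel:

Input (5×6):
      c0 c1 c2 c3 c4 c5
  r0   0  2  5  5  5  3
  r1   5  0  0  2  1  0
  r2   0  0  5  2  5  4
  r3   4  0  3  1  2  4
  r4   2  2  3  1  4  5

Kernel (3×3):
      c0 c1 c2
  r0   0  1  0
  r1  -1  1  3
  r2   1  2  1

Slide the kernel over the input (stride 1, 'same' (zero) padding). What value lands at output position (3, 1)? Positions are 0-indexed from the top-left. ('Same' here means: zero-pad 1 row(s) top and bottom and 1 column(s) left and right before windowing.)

14

The receptive field on the zero-padded input at this output position is [0 0 5 / 4 0 3 / 2 2 3]. Elementwise product with the kernel and sum: 0·1 + 4·-1 + 0·1 + 3·3 + 2·1 + 2·2 + 3·1.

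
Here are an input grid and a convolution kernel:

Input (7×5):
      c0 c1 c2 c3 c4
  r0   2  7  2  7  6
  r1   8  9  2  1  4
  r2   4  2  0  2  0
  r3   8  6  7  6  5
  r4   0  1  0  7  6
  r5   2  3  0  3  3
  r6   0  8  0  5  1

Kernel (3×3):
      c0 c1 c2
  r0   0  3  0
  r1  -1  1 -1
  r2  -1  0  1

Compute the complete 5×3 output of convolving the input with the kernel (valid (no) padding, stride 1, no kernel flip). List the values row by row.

16 -2 16
24 2 3
-3 1 6
17 13 22
4 -9 22

Output[0,0]: The receptive field on the input at this output position is [2 7 2 / 8 9 2 / 4 2 0]. Elementwise product with the kernel and sum: 7·3 + 8·-1 + 9·1 + 2·-1 + 4·-1 + 0·1.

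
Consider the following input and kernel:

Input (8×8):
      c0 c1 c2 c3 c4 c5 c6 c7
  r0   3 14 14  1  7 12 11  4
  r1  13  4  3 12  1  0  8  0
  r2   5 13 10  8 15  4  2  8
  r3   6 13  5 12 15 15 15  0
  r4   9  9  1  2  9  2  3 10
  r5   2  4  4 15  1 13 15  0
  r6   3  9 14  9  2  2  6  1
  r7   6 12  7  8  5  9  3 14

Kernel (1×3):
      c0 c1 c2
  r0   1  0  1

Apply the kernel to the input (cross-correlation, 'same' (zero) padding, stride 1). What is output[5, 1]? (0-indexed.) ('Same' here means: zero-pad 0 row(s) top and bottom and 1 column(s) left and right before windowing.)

6

The receptive field on the zero-padded input at this output position is [2 4 4]. Elementwise product with the kernel and sum: 2·1 + 4·1.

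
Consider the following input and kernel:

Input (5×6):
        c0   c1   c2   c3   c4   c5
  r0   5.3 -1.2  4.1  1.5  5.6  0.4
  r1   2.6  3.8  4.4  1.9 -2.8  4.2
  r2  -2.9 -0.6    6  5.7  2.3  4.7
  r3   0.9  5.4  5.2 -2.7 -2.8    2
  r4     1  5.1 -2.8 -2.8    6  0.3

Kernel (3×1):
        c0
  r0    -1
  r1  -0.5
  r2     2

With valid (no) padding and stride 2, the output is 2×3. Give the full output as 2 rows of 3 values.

-12.4 5.7 0.4
4.45 -14.2 11.1

Output[0,0]: The receptive field on the input at this output position is [5.3 / 2.6 / -2.9]. Elementwise product with the kernel and sum: 5.3·-1 + 2.6·-0.5 + -2.9·2.
Output[0,1]: The receptive field on the input at this output position is [4.1 / 4.4 / 6]. Elementwise product with the kernel and sum: 4.1·-1 + 4.4·-0.5 + 6·2.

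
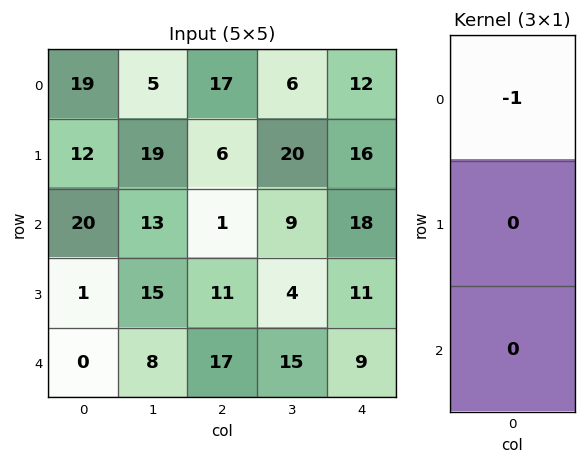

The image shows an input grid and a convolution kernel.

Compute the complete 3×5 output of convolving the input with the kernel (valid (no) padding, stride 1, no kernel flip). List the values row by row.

-19 -5 -17 -6 -12
-12 -19 -6 -20 -16
-20 -13 -1 -9 -18

Output[0,0]: The receptive field on the input at this output position is [19 / 12 / 20]. Elementwise product with the kernel and sum: 19·-1.
Output[0,1]: The receptive field on the input at this output position is [5 / 19 / 13]. Elementwise product with the kernel and sum: 5·-1.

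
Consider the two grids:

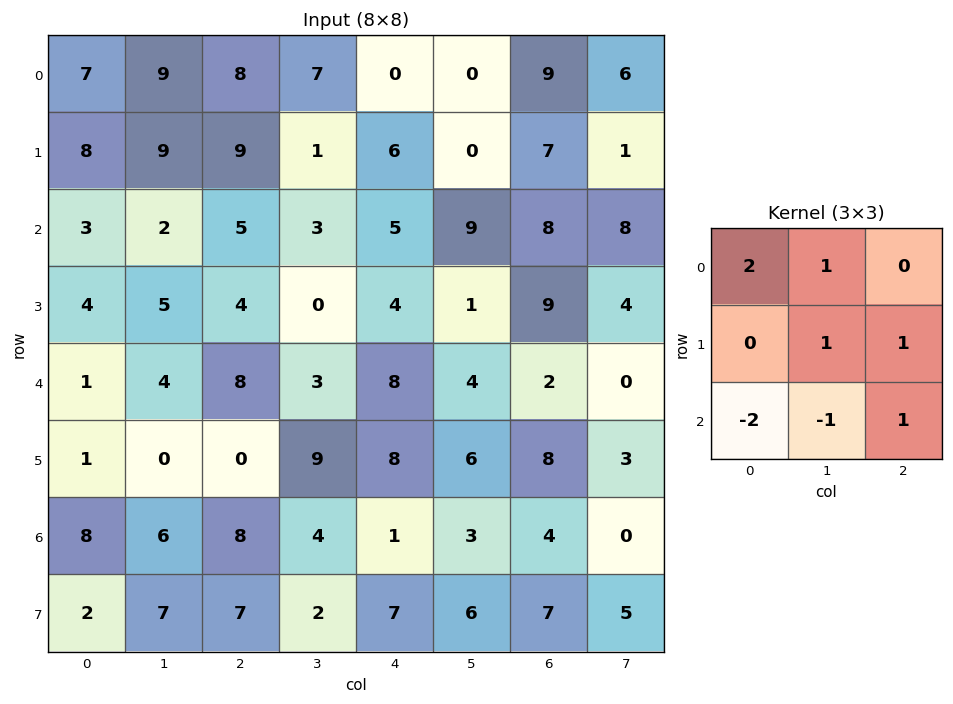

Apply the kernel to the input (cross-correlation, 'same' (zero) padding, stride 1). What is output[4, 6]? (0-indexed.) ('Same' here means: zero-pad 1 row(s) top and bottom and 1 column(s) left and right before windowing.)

-4

The receptive field on the zero-padded input at this output position is [1 9 4 / 4 2 0 / 6 8 3]. Elementwise product with the kernel and sum: 1·2 + 9·1 + 2·1 + 0·1 + 6·-2 + 8·-1 + 3·1.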